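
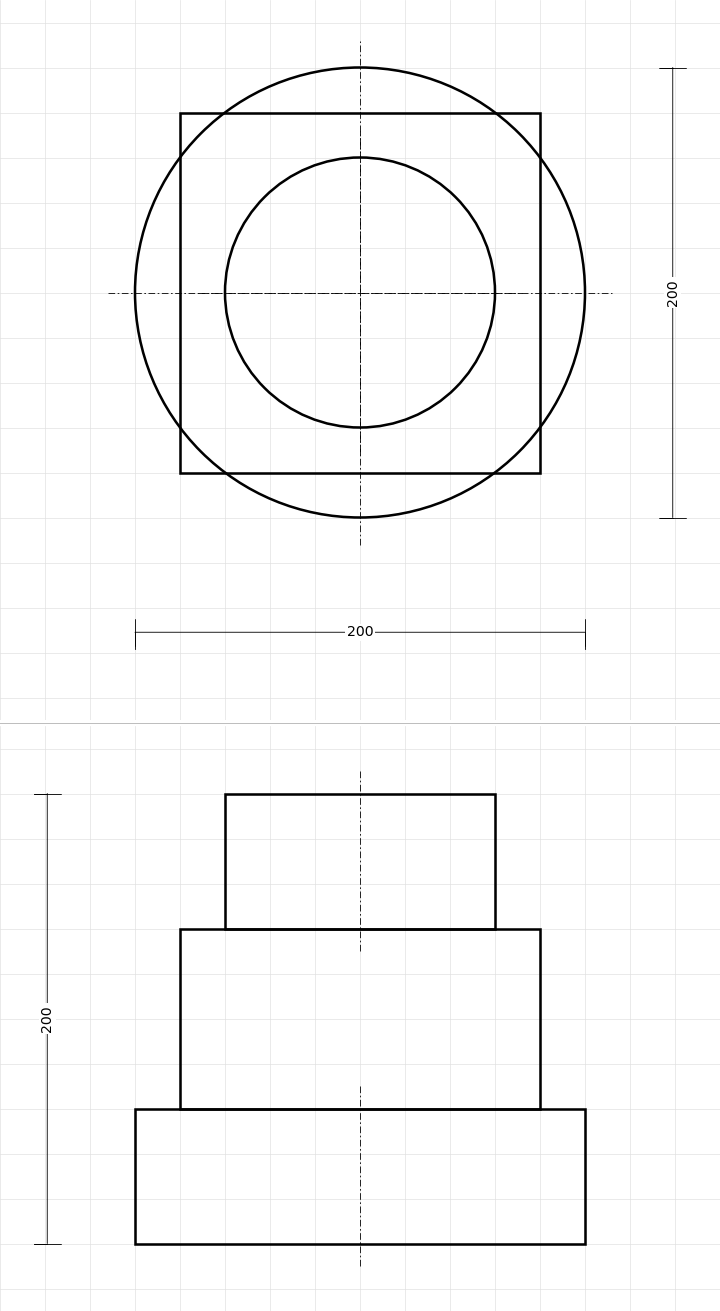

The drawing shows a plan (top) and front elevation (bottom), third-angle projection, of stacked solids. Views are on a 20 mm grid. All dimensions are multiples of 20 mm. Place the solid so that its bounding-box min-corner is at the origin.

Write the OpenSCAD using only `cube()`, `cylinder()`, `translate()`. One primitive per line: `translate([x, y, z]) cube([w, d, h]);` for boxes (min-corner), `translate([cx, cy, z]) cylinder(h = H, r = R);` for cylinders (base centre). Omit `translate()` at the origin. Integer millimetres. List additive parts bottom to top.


translate([100, 100, 0]) cylinder(h = 60, r = 100);
translate([20, 20, 60]) cube([160, 160, 80]);
translate([100, 100, 140]) cylinder(h = 60, r = 60);


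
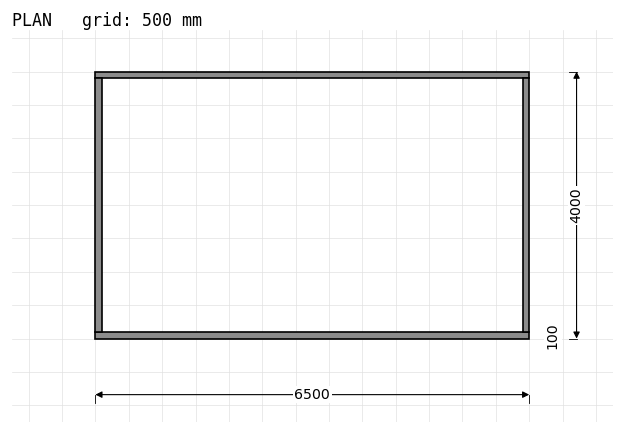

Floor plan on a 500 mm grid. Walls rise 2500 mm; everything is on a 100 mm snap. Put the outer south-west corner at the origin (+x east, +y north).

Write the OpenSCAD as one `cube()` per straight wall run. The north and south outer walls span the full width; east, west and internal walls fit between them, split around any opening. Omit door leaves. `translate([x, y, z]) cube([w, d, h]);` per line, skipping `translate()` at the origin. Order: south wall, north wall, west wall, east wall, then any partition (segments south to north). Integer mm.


cube([6500, 100, 2500]);
translate([0, 3900, 0]) cube([6500, 100, 2500]);
translate([0, 100, 0]) cube([100, 3800, 2500]);
translate([6400, 100, 0]) cube([100, 3800, 2500]);


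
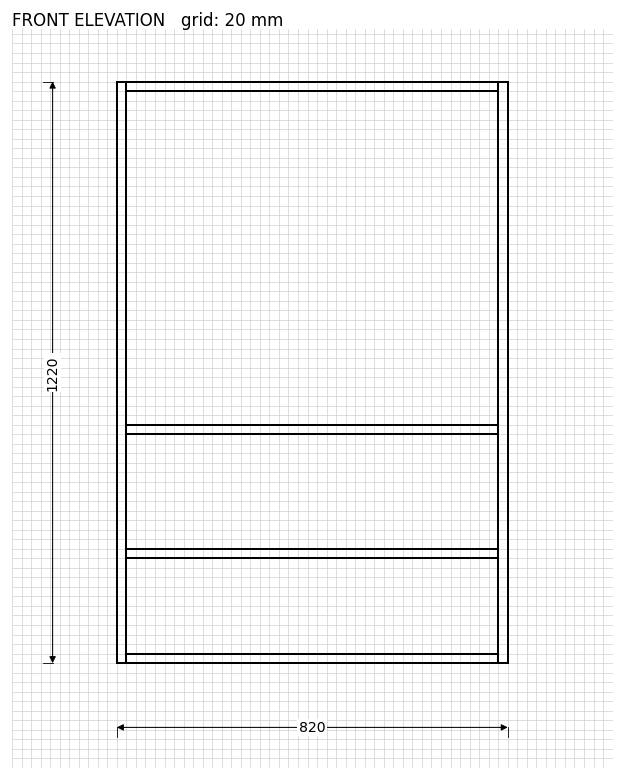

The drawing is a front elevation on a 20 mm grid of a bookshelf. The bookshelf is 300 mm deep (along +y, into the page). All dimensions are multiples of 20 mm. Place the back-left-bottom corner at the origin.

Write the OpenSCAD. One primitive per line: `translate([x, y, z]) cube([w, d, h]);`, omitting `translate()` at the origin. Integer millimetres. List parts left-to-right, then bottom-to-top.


cube([20, 300, 1220]);
translate([20, 0, 0]) cube([780, 300, 20]);
translate([20, 0, 220]) cube([780, 300, 20]);
translate([20, 0, 480]) cube([780, 300, 20]);
translate([20, 0, 1200]) cube([780, 300, 20]);
translate([800, 0, 0]) cube([20, 300, 1220]);


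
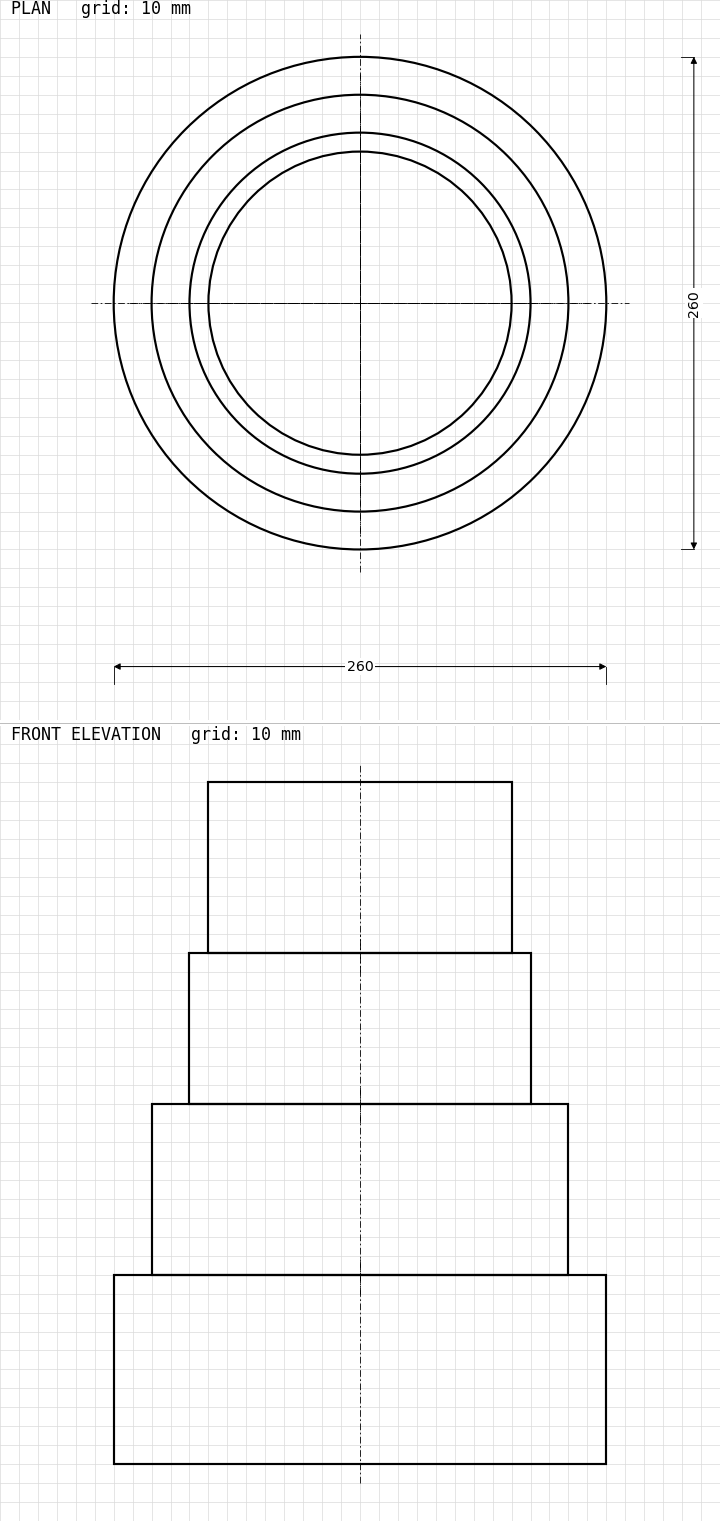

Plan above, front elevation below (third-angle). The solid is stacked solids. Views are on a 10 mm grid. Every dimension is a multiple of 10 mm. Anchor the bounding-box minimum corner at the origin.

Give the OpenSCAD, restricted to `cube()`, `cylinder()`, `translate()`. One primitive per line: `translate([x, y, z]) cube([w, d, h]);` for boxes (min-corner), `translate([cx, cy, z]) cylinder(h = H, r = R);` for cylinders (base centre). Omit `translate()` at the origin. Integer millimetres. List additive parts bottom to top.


translate([130, 130, 0]) cylinder(h = 100, r = 130);
translate([130, 130, 100]) cylinder(h = 90, r = 110);
translate([130, 130, 190]) cylinder(h = 80, r = 90);
translate([130, 130, 270]) cylinder(h = 90, r = 80);


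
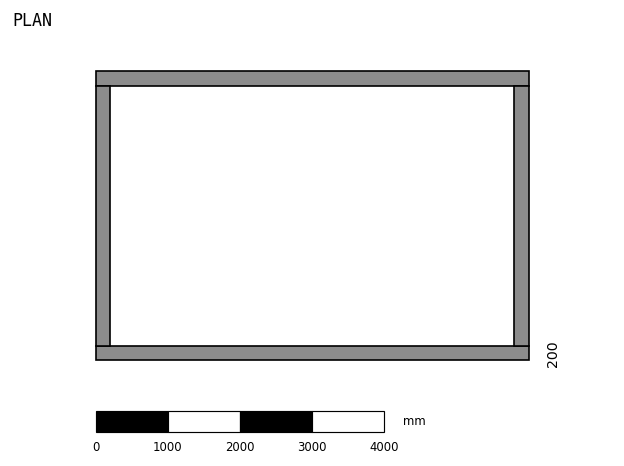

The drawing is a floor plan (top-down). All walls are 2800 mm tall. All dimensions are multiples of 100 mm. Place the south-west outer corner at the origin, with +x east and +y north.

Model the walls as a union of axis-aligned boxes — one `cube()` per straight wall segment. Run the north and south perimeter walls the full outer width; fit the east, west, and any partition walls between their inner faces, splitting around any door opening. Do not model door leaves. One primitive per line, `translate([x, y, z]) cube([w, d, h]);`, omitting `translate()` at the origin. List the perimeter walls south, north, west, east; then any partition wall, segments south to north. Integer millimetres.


cube([6000, 200, 2800]);
translate([0, 3800, 0]) cube([6000, 200, 2800]);
translate([0, 200, 0]) cube([200, 3600, 2800]);
translate([5800, 200, 0]) cube([200, 3600, 2800]);


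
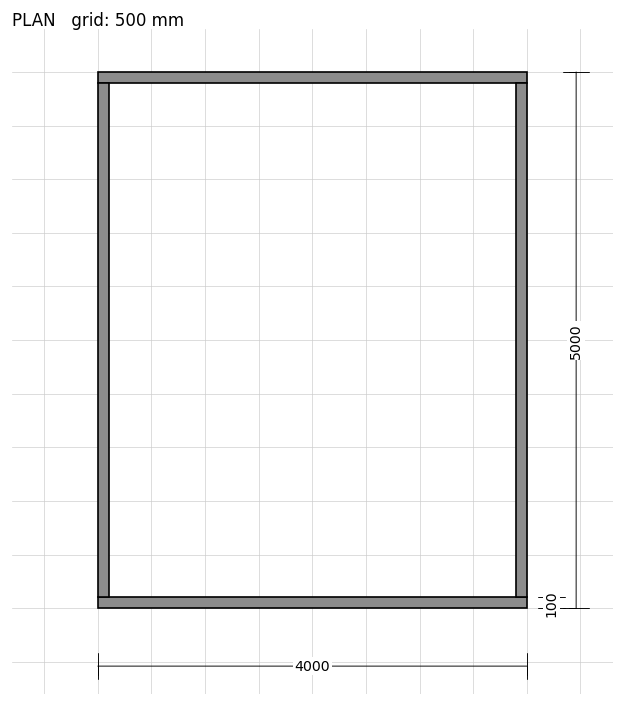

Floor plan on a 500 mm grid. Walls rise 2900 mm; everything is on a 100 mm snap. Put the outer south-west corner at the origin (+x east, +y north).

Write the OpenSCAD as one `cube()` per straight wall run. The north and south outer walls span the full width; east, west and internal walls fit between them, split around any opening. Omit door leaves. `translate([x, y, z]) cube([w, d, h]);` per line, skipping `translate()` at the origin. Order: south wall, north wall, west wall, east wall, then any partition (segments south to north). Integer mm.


cube([4000, 100, 2900]);
translate([0, 4900, 0]) cube([4000, 100, 2900]);
translate([0, 100, 0]) cube([100, 4800, 2900]);
translate([3900, 100, 0]) cube([100, 4800, 2900]);


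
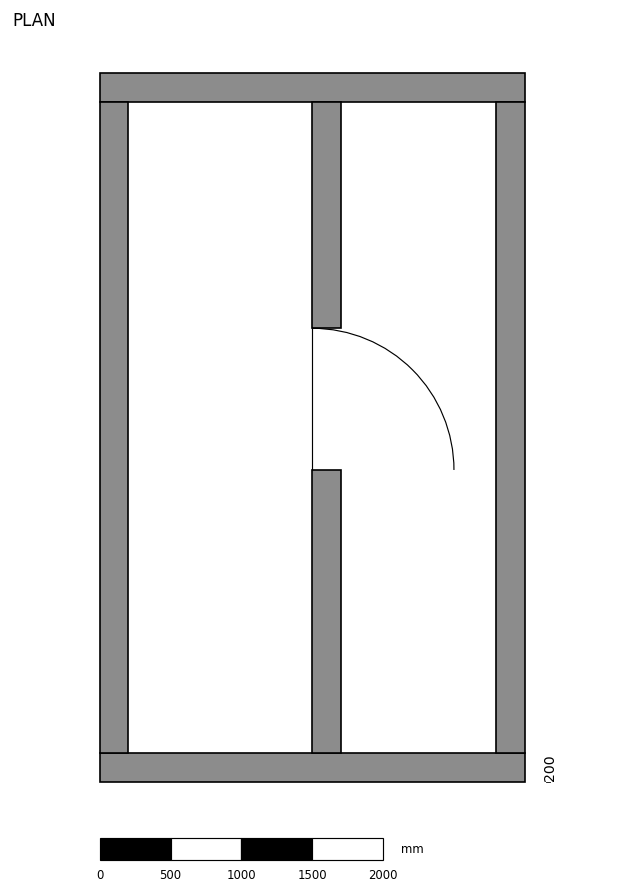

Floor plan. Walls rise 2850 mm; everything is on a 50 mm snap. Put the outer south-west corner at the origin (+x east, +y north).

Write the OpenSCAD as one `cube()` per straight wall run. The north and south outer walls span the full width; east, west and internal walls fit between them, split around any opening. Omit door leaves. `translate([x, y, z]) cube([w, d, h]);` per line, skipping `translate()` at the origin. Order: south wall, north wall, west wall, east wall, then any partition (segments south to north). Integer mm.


cube([3000, 200, 2850]);
translate([0, 4800, 0]) cube([3000, 200, 2850]);
translate([0, 200, 0]) cube([200, 4600, 2850]);
translate([2800, 200, 0]) cube([200, 4600, 2850]);
translate([1500, 200, 0]) cube([200, 2000, 2850]);
translate([1500, 3200, 0]) cube([200, 1600, 2850]);


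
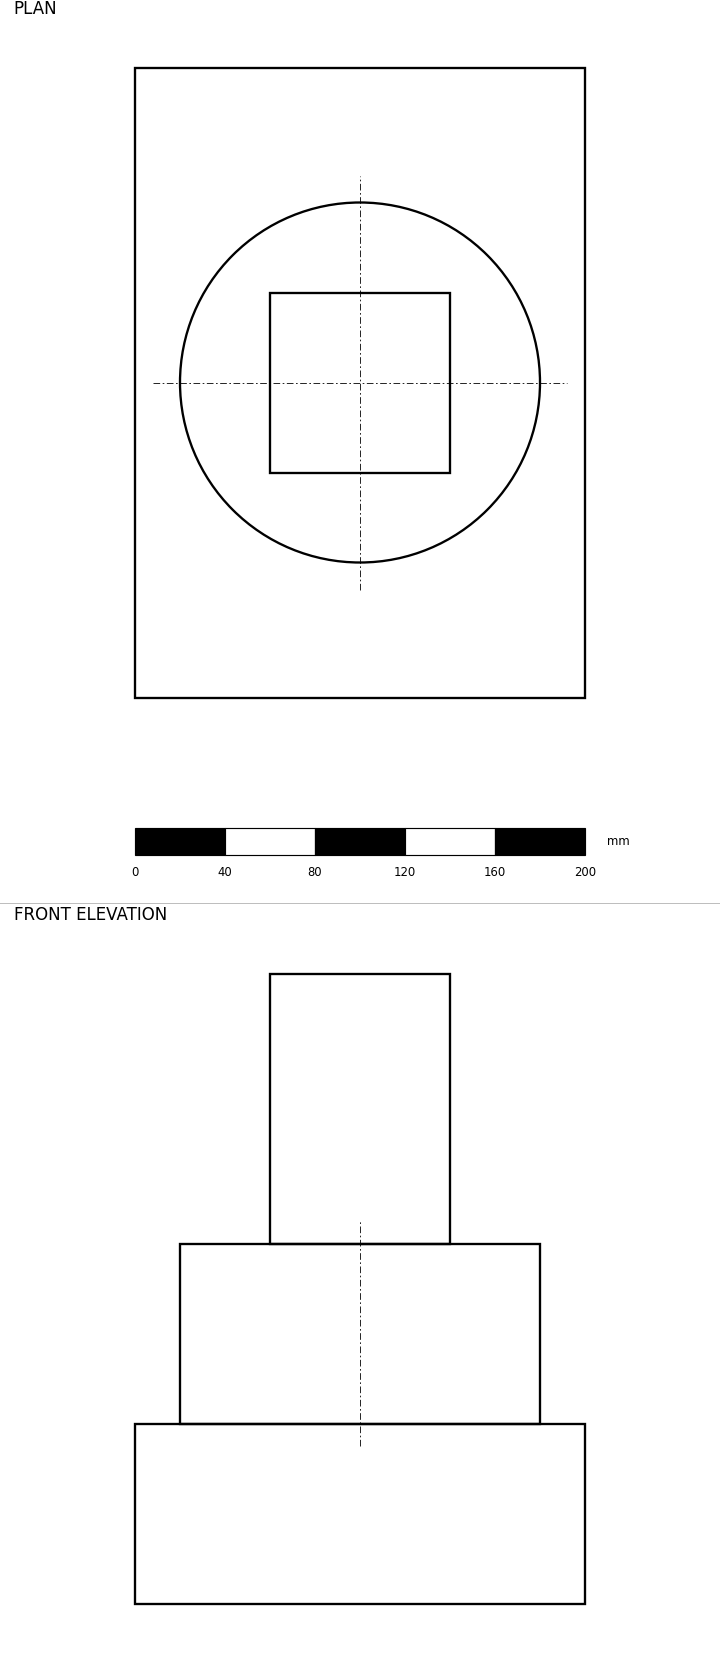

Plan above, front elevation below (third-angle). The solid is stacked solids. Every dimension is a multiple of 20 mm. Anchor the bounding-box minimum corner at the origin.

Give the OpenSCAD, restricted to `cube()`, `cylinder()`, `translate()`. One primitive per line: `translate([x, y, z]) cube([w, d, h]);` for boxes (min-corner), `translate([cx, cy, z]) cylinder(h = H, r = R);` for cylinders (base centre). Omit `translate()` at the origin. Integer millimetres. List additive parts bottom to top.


cube([200, 280, 80]);
translate([100, 140, 80]) cylinder(h = 80, r = 80);
translate([60, 100, 160]) cube([80, 80, 120]);


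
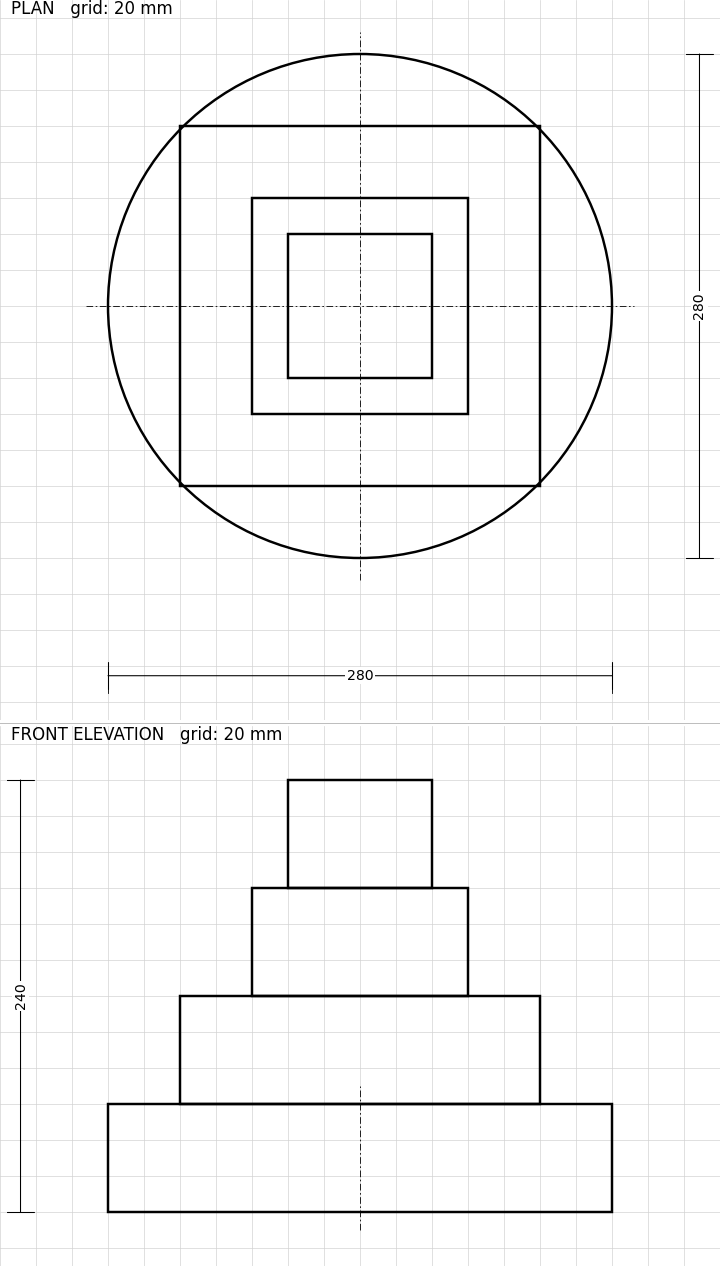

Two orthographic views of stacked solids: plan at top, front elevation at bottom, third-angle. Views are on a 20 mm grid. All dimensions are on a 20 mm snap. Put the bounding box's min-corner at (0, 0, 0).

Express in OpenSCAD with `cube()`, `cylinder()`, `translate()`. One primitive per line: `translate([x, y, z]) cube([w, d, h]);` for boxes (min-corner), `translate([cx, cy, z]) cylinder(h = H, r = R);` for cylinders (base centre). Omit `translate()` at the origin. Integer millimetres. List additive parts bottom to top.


translate([140, 140, 0]) cylinder(h = 60, r = 140);
translate([40, 40, 60]) cube([200, 200, 60]);
translate([80, 80, 120]) cube([120, 120, 60]);
translate([100, 100, 180]) cube([80, 80, 60]);


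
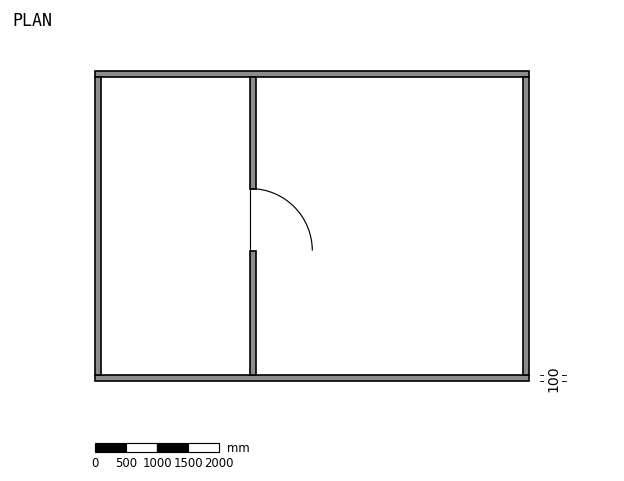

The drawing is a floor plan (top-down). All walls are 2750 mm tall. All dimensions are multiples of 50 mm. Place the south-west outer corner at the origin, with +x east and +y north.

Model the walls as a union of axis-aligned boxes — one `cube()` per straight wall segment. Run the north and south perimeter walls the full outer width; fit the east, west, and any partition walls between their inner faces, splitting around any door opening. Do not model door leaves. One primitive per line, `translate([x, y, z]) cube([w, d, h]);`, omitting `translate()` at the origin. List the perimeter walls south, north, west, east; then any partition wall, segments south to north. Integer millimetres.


cube([7000, 100, 2750]);
translate([0, 4900, 0]) cube([7000, 100, 2750]);
translate([0, 100, 0]) cube([100, 4800, 2750]);
translate([6900, 100, 0]) cube([100, 4800, 2750]);
translate([2500, 100, 0]) cube([100, 2000, 2750]);
translate([2500, 3100, 0]) cube([100, 1800, 2750]);


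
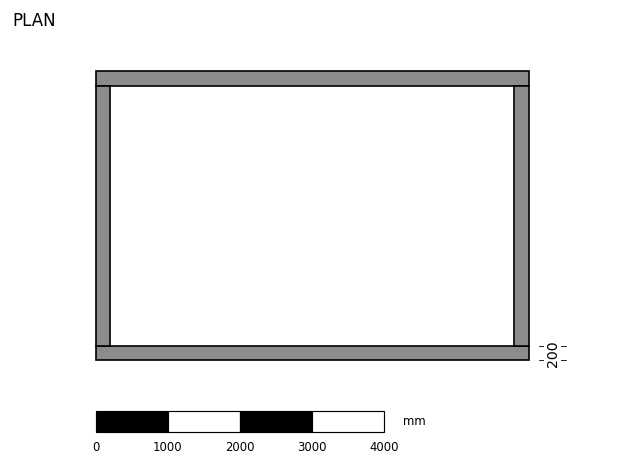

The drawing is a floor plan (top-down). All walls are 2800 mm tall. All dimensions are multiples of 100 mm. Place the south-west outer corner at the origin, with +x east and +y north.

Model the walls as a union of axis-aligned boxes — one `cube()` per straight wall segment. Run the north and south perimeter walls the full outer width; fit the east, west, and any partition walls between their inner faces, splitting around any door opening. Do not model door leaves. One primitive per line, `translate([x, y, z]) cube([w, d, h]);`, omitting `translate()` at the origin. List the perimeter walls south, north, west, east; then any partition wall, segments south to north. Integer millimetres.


cube([6000, 200, 2800]);
translate([0, 3800, 0]) cube([6000, 200, 2800]);
translate([0, 200, 0]) cube([200, 3600, 2800]);
translate([5800, 200, 0]) cube([200, 3600, 2800]);


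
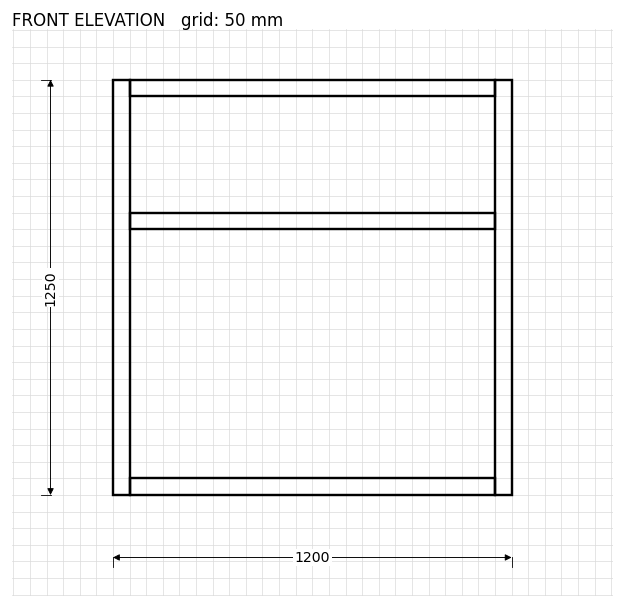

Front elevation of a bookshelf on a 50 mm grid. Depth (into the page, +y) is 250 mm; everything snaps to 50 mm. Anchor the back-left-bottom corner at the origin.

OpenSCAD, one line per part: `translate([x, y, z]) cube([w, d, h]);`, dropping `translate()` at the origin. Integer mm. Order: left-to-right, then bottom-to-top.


cube([50, 250, 1250]);
translate([50, 0, 0]) cube([1100, 250, 50]);
translate([50, 0, 800]) cube([1100, 250, 50]);
translate([50, 0, 1200]) cube([1100, 250, 50]);
translate([1150, 0, 0]) cube([50, 250, 1250]);


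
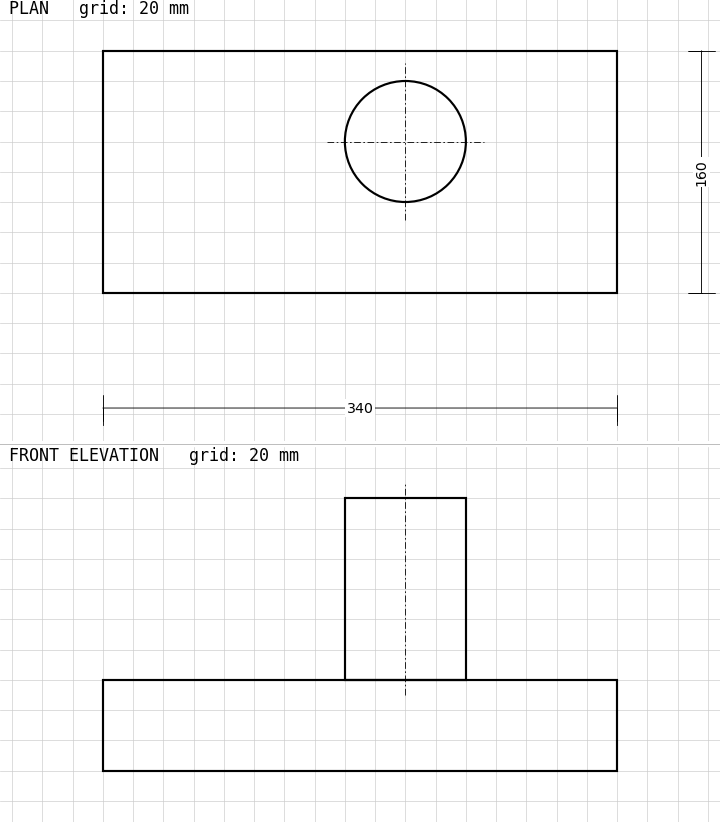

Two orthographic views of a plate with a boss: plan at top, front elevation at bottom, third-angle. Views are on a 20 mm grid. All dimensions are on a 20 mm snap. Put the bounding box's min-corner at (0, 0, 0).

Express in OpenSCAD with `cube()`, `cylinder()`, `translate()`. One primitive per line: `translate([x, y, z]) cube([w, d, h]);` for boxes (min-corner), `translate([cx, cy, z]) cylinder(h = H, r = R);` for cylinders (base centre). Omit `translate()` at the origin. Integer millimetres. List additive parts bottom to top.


cube([340, 160, 60]);
translate([200, 100, 60]) cylinder(h = 120, r = 40);


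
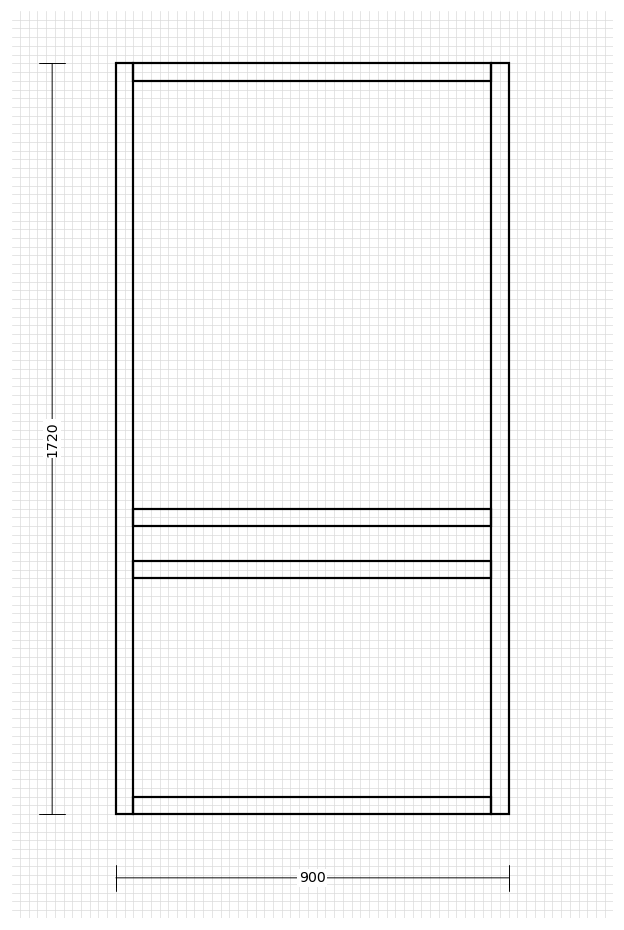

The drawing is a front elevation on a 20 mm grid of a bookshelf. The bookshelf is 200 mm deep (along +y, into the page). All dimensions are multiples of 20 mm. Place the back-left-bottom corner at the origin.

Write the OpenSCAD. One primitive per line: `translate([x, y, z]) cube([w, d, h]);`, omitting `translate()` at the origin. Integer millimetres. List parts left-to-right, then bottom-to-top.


cube([40, 200, 1720]);
translate([40, 0, 0]) cube([820, 200, 40]);
translate([40, 0, 540]) cube([820, 200, 40]);
translate([40, 0, 660]) cube([820, 200, 40]);
translate([40, 0, 1680]) cube([820, 200, 40]);
translate([860, 0, 0]) cube([40, 200, 1720]);


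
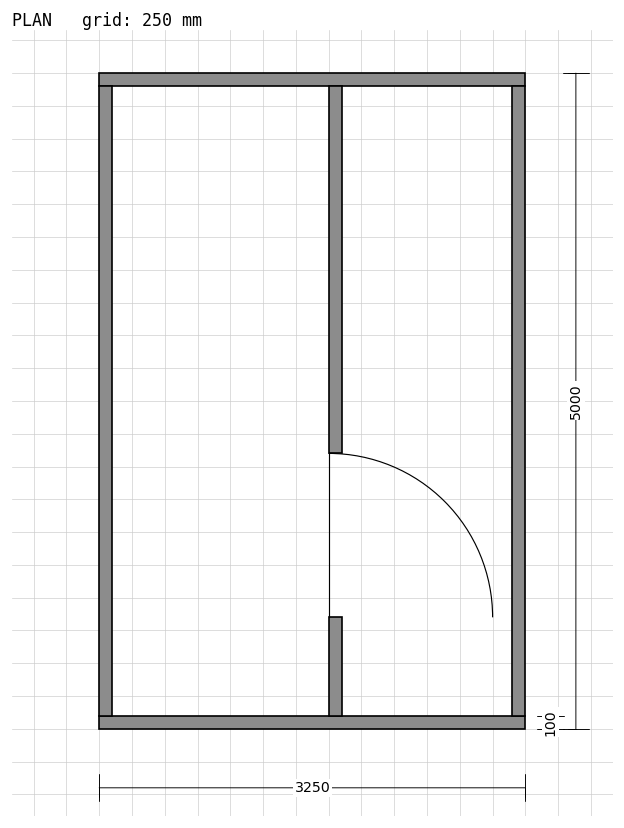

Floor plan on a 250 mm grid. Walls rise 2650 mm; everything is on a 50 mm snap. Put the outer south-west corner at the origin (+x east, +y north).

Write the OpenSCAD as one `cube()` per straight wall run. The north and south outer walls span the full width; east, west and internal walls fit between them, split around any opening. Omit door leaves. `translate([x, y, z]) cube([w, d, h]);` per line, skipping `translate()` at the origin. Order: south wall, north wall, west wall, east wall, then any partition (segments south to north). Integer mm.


cube([3250, 100, 2650]);
translate([0, 4900, 0]) cube([3250, 100, 2650]);
translate([0, 100, 0]) cube([100, 4800, 2650]);
translate([3150, 100, 0]) cube([100, 4800, 2650]);
translate([1750, 100, 0]) cube([100, 750, 2650]);
translate([1750, 2100, 0]) cube([100, 2800, 2650]);


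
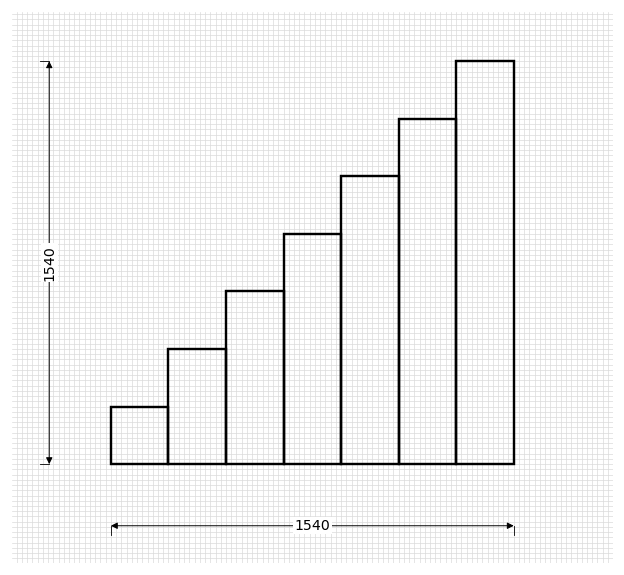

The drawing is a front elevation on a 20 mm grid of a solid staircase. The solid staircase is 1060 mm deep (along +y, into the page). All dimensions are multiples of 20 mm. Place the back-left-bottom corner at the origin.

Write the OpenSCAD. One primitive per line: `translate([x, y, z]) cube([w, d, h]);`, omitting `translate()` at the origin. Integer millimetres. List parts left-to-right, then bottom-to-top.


cube([220, 1060, 220]);
translate([220, 0, 0]) cube([220, 1060, 440]);
translate([440, 0, 0]) cube([220, 1060, 660]);
translate([660, 0, 0]) cube([220, 1060, 880]);
translate([880, 0, 0]) cube([220, 1060, 1100]);
translate([1100, 0, 0]) cube([220, 1060, 1320]);
translate([1320, 0, 0]) cube([220, 1060, 1540]);


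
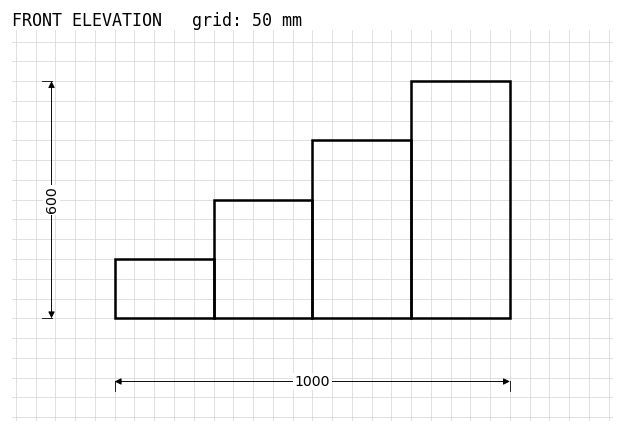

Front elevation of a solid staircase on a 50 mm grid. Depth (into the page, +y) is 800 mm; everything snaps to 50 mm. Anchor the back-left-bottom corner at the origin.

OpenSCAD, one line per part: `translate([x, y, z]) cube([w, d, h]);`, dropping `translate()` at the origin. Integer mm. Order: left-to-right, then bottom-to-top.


cube([250, 800, 150]);
translate([250, 0, 0]) cube([250, 800, 300]);
translate([500, 0, 0]) cube([250, 800, 450]);
translate([750, 0, 0]) cube([250, 800, 600]);


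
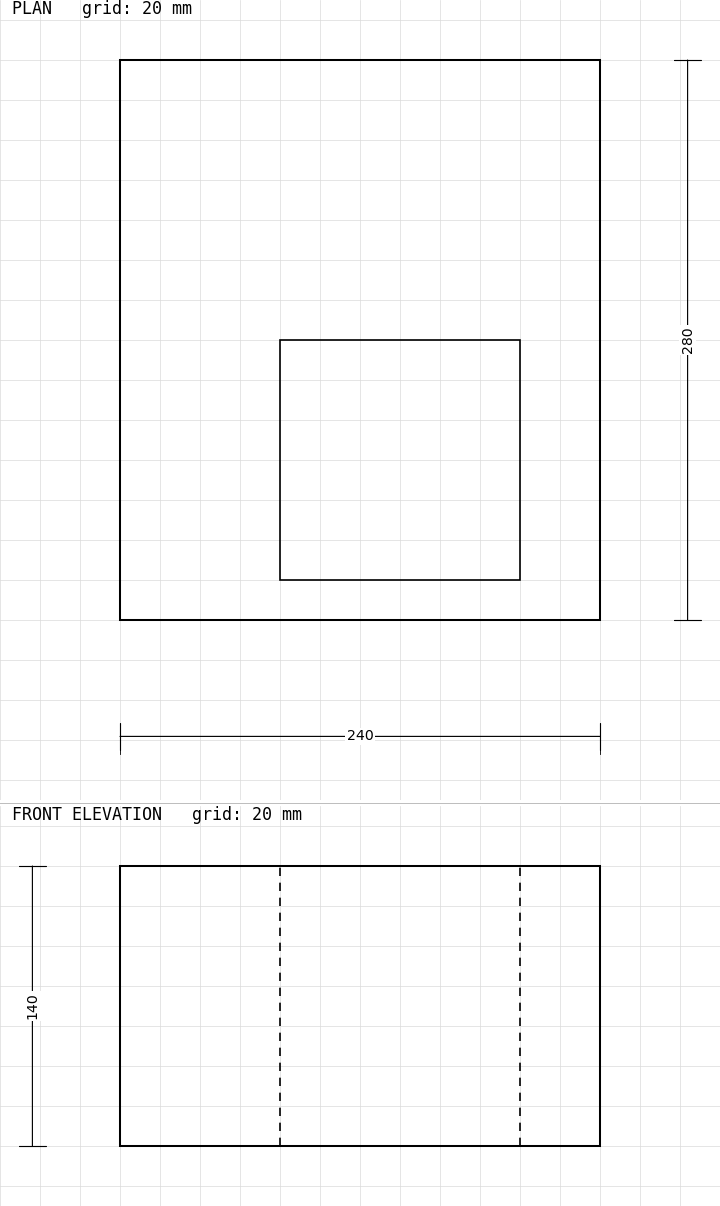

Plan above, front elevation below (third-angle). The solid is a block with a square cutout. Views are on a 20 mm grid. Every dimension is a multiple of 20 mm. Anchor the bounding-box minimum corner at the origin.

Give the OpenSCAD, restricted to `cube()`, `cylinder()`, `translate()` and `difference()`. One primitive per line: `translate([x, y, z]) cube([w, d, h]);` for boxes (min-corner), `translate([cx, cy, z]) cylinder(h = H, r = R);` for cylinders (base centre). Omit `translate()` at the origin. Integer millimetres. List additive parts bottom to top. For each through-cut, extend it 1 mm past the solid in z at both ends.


difference() {
  cube([240, 280, 140]);
  translate([80, 20, -1]) cube([120, 120, 142]);
}


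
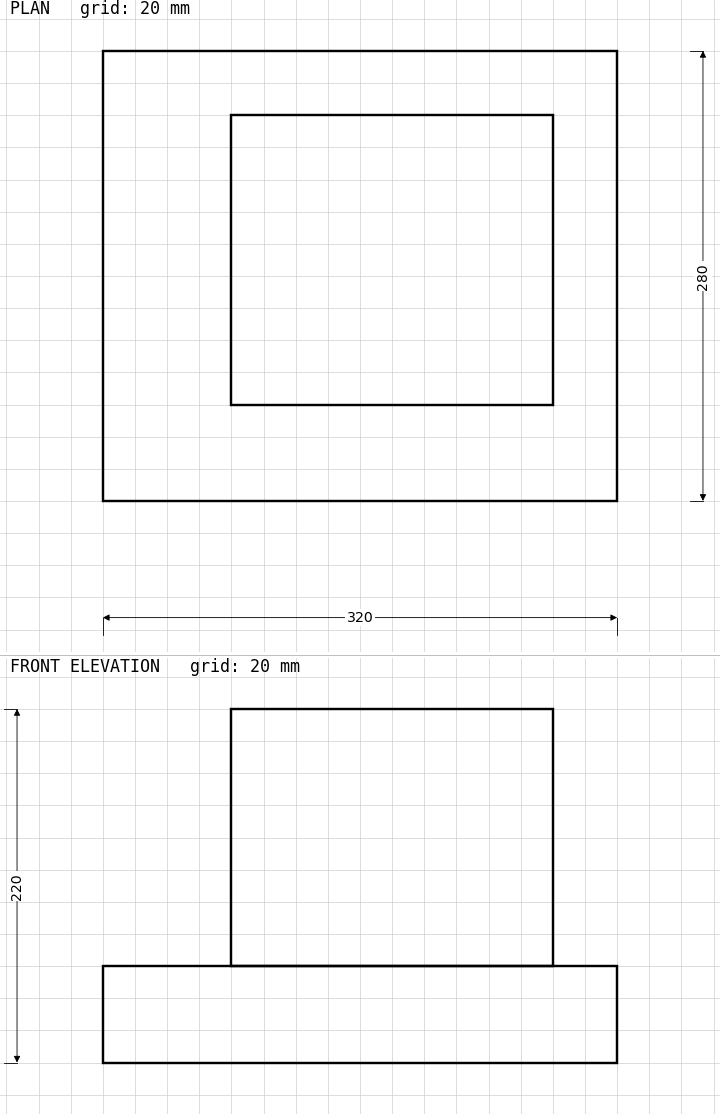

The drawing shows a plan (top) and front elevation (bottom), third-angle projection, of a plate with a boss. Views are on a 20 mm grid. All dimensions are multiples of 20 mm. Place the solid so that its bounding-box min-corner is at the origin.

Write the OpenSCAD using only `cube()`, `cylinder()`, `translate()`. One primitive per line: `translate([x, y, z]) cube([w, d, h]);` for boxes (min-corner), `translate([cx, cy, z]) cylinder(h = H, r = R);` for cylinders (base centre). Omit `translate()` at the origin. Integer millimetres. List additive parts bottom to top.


cube([320, 280, 60]);
translate([80, 60, 60]) cube([200, 180, 160]);


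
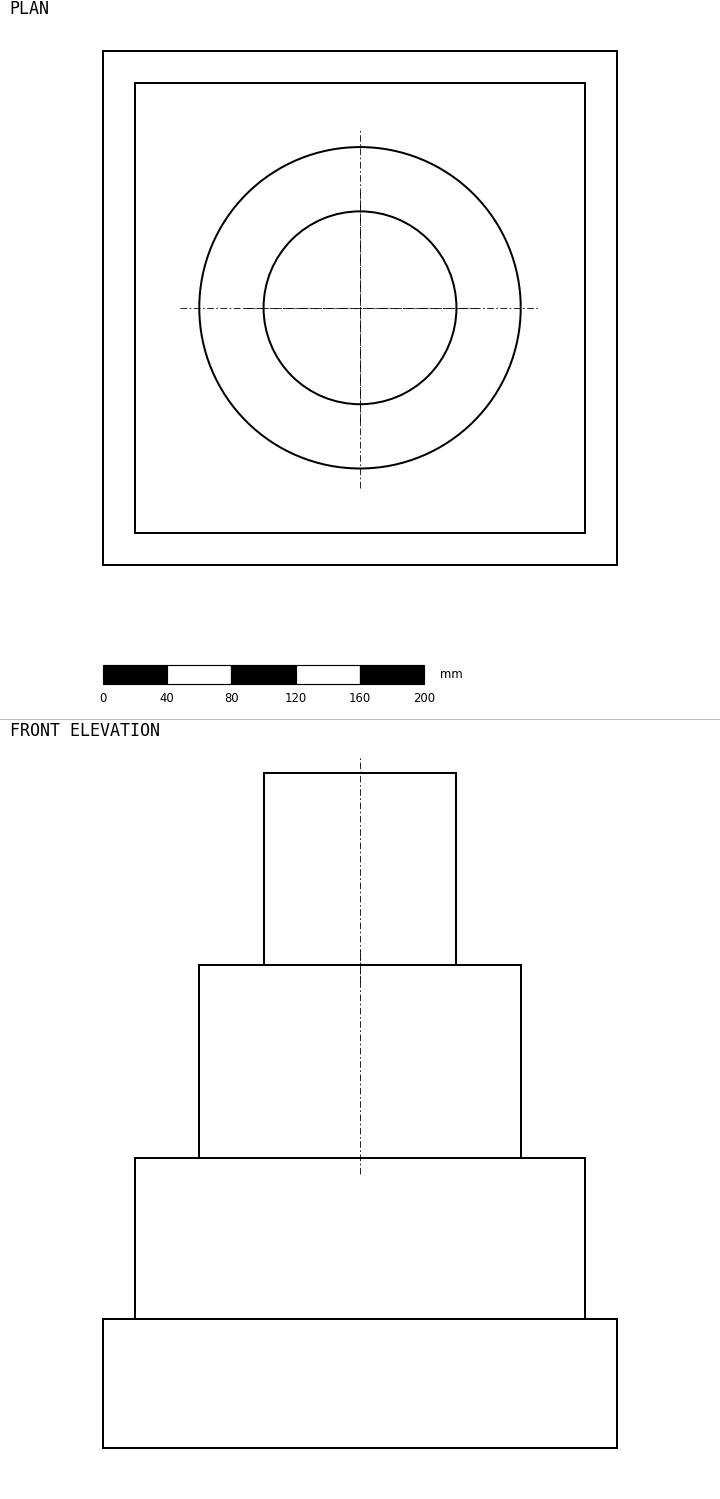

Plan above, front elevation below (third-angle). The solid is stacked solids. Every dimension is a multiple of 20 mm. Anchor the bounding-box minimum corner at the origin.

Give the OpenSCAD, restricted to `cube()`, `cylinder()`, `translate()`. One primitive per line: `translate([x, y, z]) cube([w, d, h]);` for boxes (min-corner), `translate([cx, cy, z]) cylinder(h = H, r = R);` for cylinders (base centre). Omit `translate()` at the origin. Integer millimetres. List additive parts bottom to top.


cube([320, 320, 80]);
translate([20, 20, 80]) cube([280, 280, 100]);
translate([160, 160, 180]) cylinder(h = 120, r = 100);
translate([160, 160, 300]) cylinder(h = 120, r = 60);


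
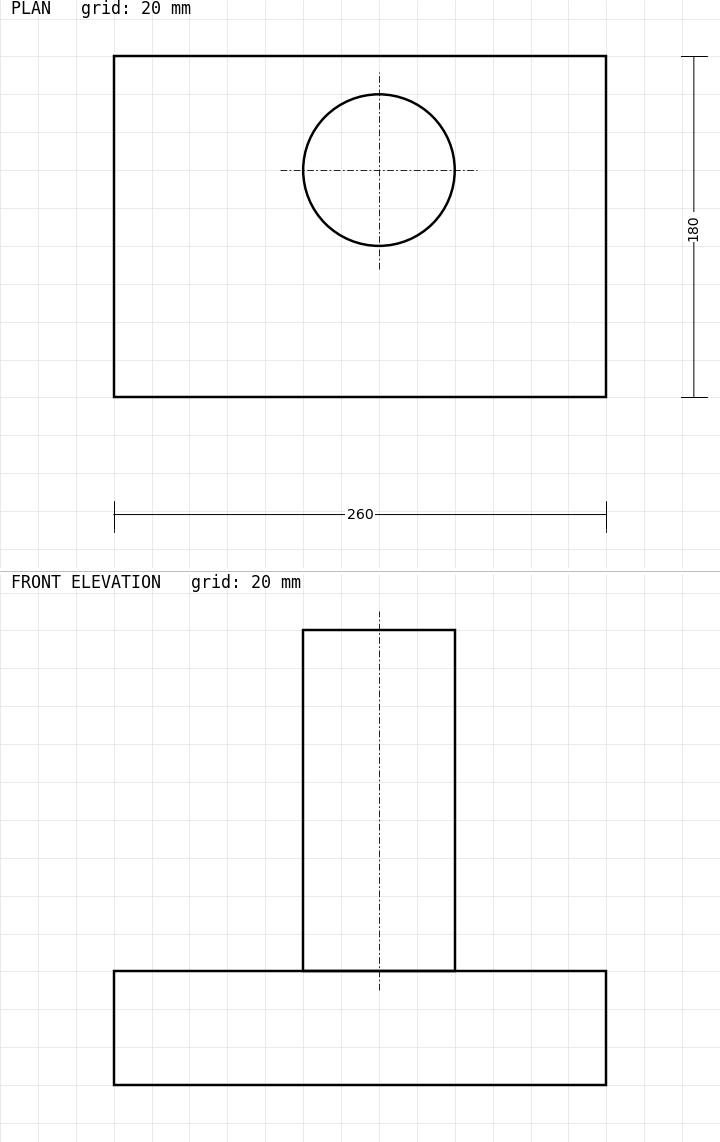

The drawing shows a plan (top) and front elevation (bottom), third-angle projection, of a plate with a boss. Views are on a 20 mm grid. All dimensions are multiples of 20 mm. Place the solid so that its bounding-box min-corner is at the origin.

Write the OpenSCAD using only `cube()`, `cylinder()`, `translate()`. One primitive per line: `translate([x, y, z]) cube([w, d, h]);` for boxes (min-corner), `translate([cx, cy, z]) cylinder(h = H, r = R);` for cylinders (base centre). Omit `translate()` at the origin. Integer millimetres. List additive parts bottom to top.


cube([260, 180, 60]);
translate([140, 120, 60]) cylinder(h = 180, r = 40);


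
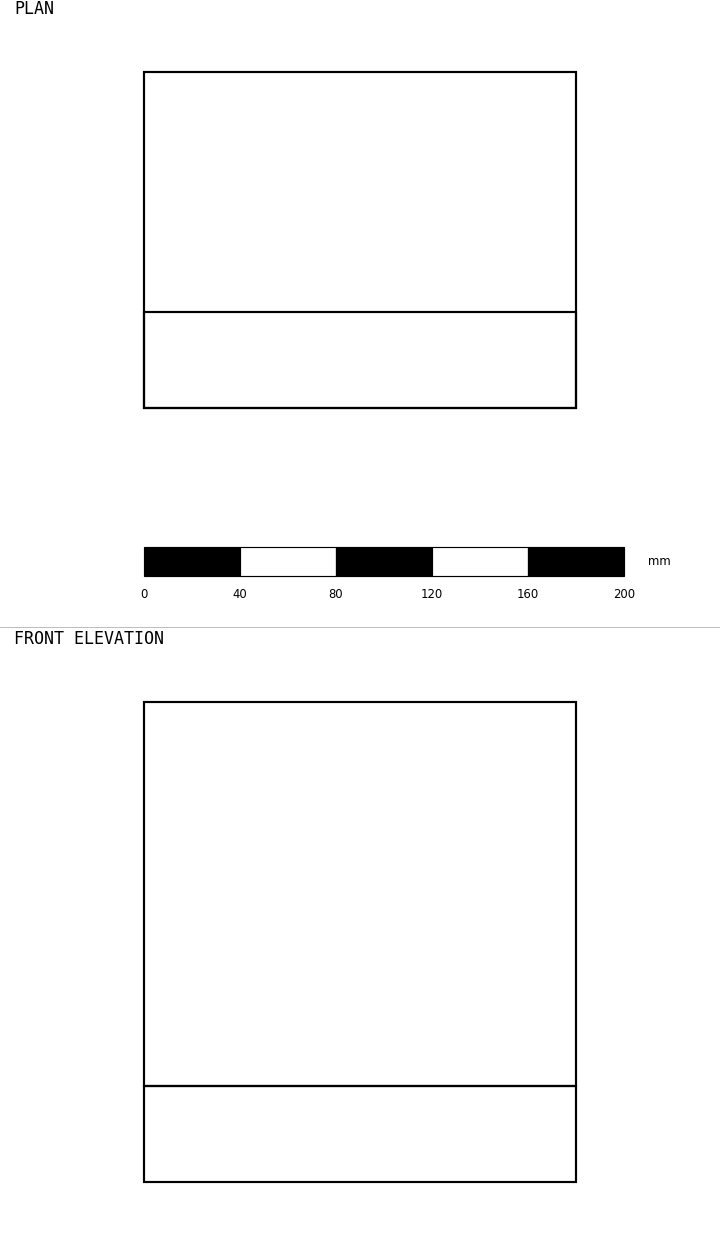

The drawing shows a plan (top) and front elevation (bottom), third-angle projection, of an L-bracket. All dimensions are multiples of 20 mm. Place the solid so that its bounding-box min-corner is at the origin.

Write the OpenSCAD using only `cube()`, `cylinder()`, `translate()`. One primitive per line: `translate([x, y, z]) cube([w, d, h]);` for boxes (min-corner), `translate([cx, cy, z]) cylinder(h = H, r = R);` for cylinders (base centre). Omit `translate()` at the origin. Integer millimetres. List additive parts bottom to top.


cube([180, 140, 40]);
translate([0, 0, 40]) cube([180, 40, 160]);


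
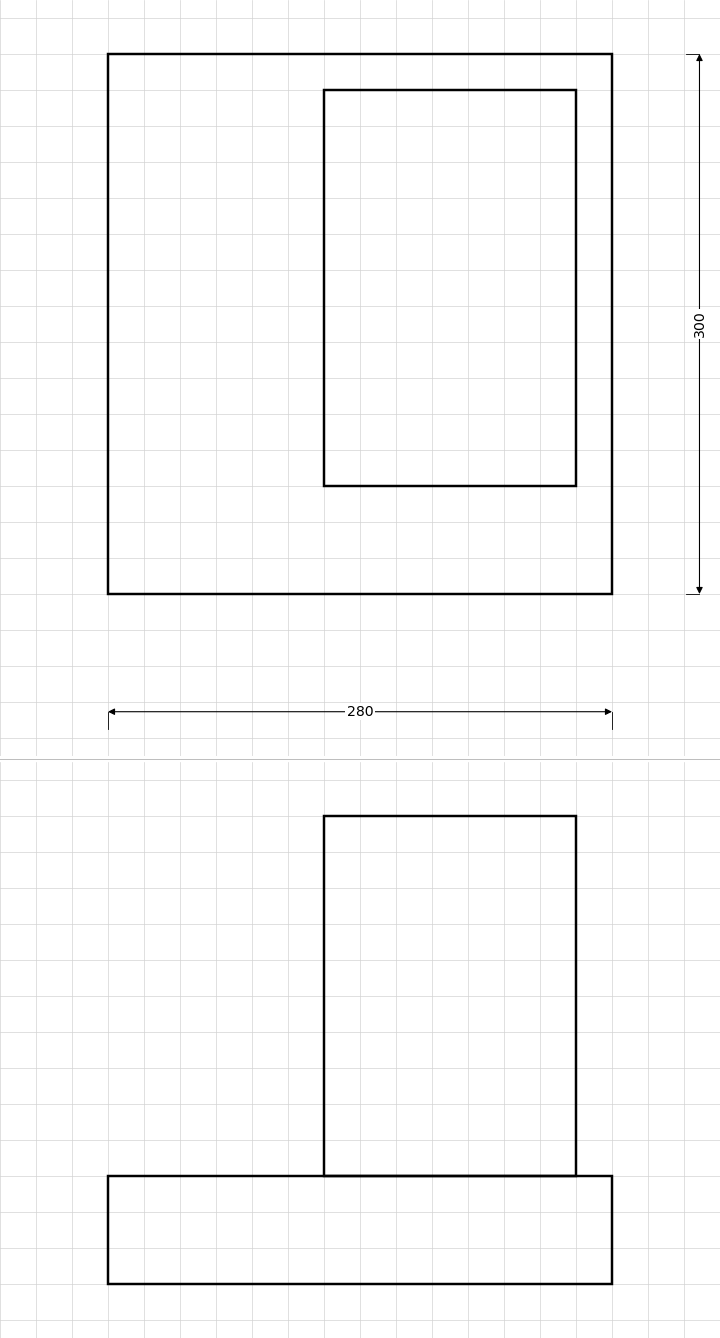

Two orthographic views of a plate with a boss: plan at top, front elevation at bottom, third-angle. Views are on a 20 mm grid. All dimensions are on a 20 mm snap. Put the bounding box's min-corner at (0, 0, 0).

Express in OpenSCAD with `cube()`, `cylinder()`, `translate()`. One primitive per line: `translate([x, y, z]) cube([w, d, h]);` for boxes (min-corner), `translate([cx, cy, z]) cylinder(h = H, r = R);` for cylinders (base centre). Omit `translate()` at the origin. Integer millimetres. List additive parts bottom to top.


cube([280, 300, 60]);
translate([120, 60, 60]) cube([140, 220, 200]);


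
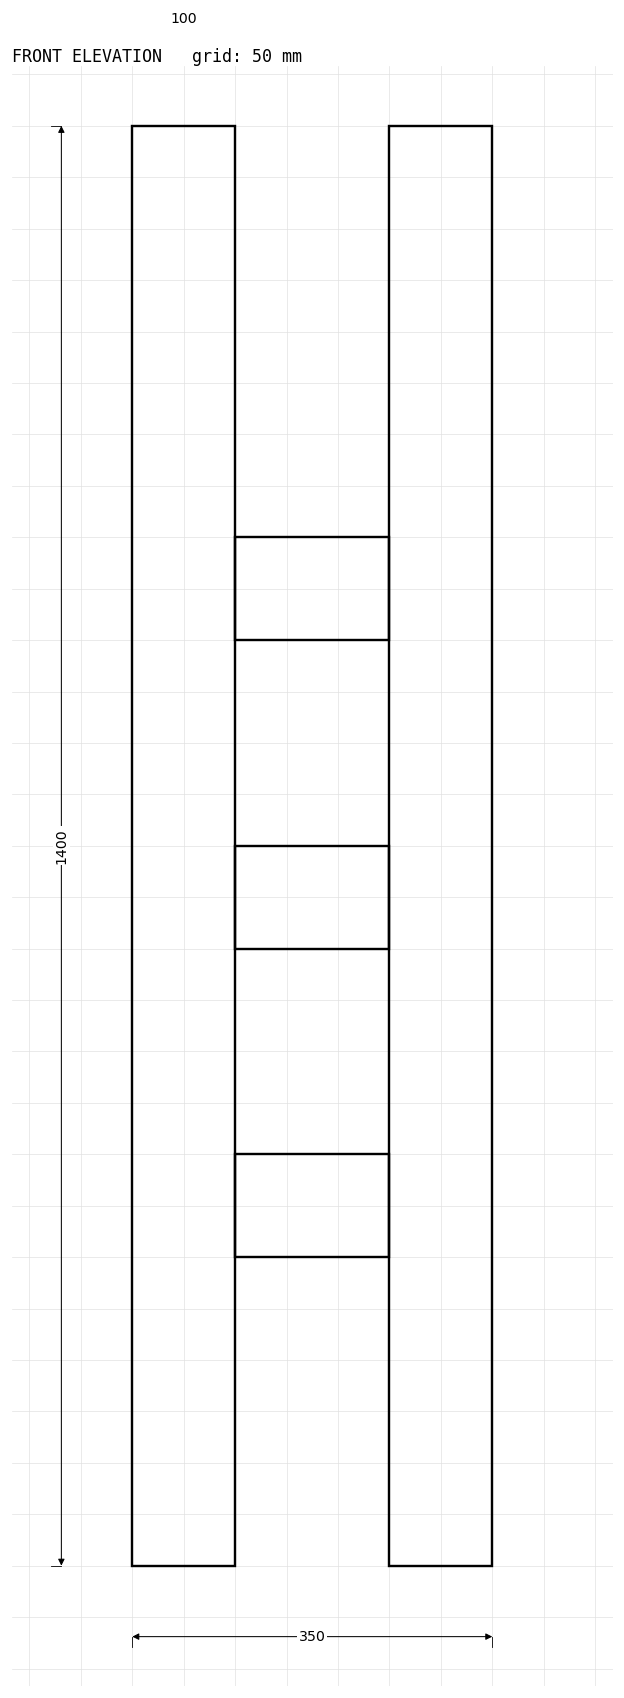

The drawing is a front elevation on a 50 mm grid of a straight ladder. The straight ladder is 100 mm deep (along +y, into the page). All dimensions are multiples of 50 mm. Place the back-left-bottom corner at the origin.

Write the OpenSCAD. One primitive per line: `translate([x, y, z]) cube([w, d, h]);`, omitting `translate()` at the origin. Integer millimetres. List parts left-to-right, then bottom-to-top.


cube([100, 100, 1400]);
translate([100, 0, 300]) cube([150, 100, 100]);
translate([100, 0, 600]) cube([150, 100, 100]);
translate([100, 0, 900]) cube([150, 100, 100]);
translate([250, 0, 0]) cube([100, 100, 1400]);


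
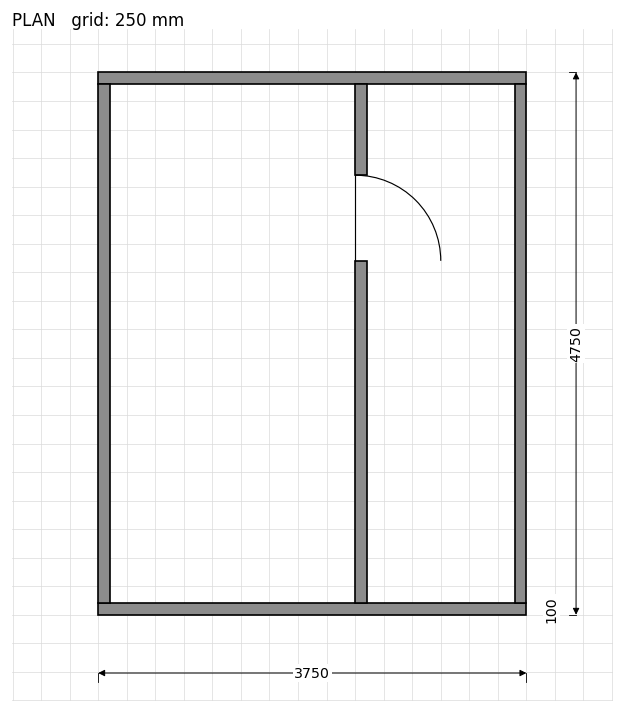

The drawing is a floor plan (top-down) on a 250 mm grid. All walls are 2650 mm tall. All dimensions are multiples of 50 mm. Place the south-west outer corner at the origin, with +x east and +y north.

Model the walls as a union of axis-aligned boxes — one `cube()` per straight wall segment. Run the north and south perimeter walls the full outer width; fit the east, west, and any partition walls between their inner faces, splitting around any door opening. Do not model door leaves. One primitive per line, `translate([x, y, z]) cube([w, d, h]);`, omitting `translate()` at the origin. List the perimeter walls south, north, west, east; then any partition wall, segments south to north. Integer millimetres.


cube([3750, 100, 2650]);
translate([0, 4650, 0]) cube([3750, 100, 2650]);
translate([0, 100, 0]) cube([100, 4550, 2650]);
translate([3650, 100, 0]) cube([100, 4550, 2650]);
translate([2250, 100, 0]) cube([100, 3000, 2650]);
translate([2250, 3850, 0]) cube([100, 800, 2650]);


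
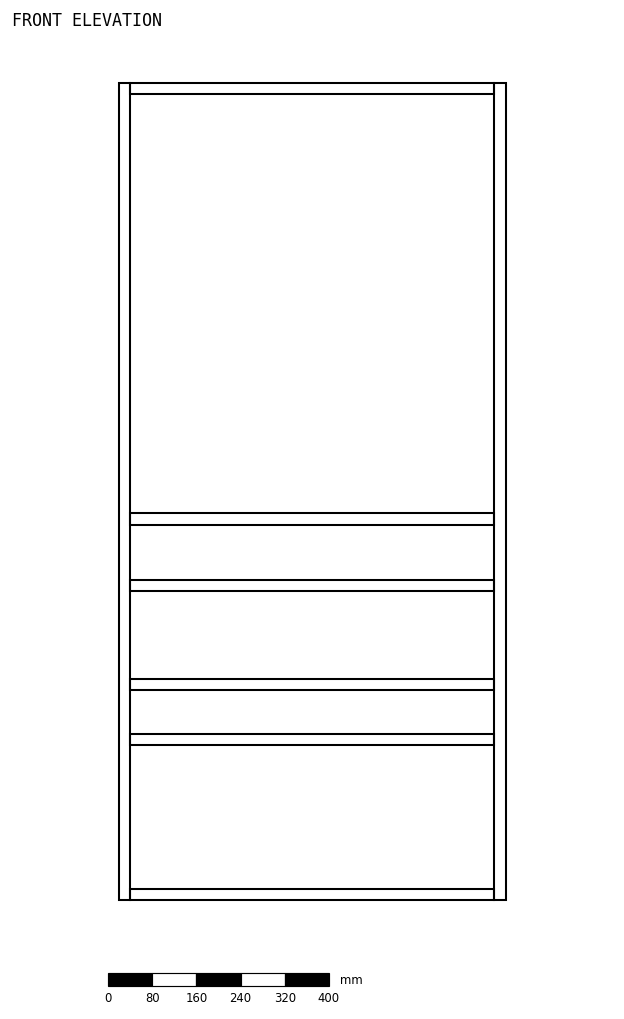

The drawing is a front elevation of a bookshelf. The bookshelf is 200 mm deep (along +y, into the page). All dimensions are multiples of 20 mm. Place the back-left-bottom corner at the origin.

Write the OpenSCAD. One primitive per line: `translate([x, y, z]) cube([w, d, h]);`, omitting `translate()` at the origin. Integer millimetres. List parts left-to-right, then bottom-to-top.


cube([20, 200, 1480]);
translate([20, 0, 0]) cube([660, 200, 20]);
translate([20, 0, 280]) cube([660, 200, 20]);
translate([20, 0, 380]) cube([660, 200, 20]);
translate([20, 0, 560]) cube([660, 200, 20]);
translate([20, 0, 680]) cube([660, 200, 20]);
translate([20, 0, 1460]) cube([660, 200, 20]);
translate([680, 0, 0]) cube([20, 200, 1480]);


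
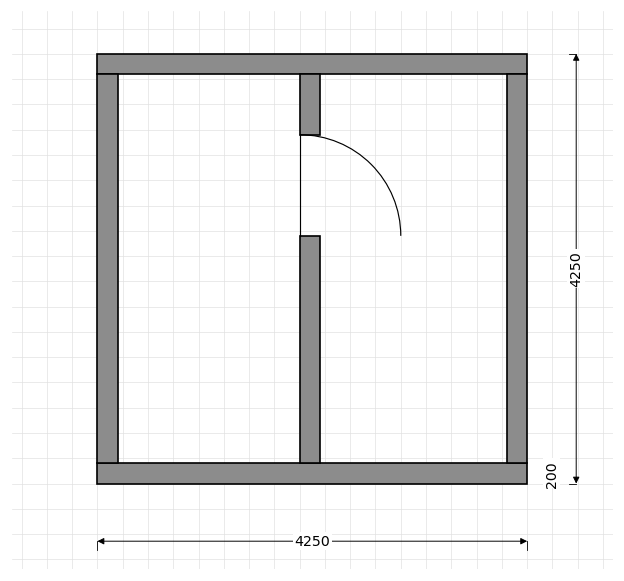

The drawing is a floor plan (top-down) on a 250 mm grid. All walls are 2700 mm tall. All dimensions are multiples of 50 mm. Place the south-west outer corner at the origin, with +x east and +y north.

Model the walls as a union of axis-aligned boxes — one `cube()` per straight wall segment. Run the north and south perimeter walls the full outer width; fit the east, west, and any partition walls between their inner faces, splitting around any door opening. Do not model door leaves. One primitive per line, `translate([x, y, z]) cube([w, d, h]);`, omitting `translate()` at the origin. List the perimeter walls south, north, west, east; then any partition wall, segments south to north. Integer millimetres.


cube([4250, 200, 2700]);
translate([0, 4050, 0]) cube([4250, 200, 2700]);
translate([0, 200, 0]) cube([200, 3850, 2700]);
translate([4050, 200, 0]) cube([200, 3850, 2700]);
translate([2000, 200, 0]) cube([200, 2250, 2700]);
translate([2000, 3450, 0]) cube([200, 600, 2700]);


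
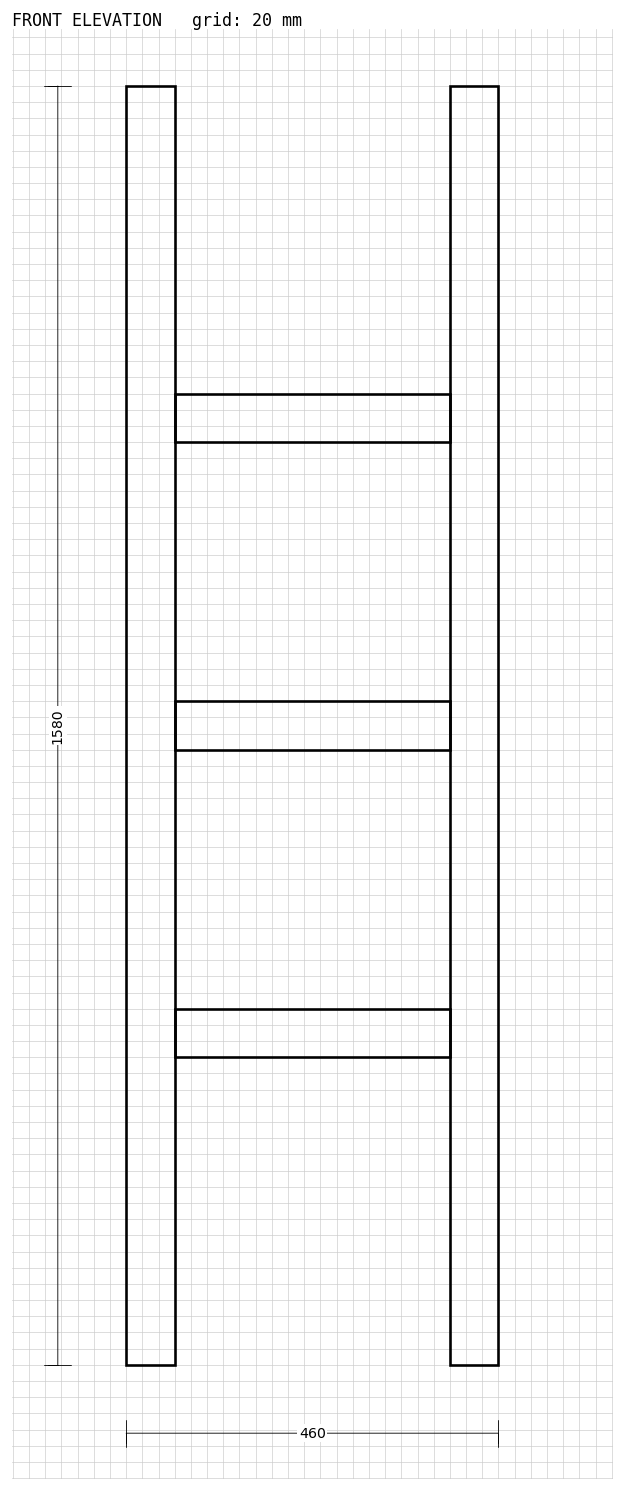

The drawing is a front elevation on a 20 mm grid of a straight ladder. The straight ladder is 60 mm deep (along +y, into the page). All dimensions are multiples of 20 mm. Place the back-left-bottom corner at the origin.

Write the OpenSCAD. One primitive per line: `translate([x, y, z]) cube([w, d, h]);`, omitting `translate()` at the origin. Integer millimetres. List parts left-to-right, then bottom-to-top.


cube([60, 60, 1580]);
translate([60, 0, 380]) cube([340, 60, 60]);
translate([60, 0, 760]) cube([340, 60, 60]);
translate([60, 0, 1140]) cube([340, 60, 60]);
translate([400, 0, 0]) cube([60, 60, 1580]);


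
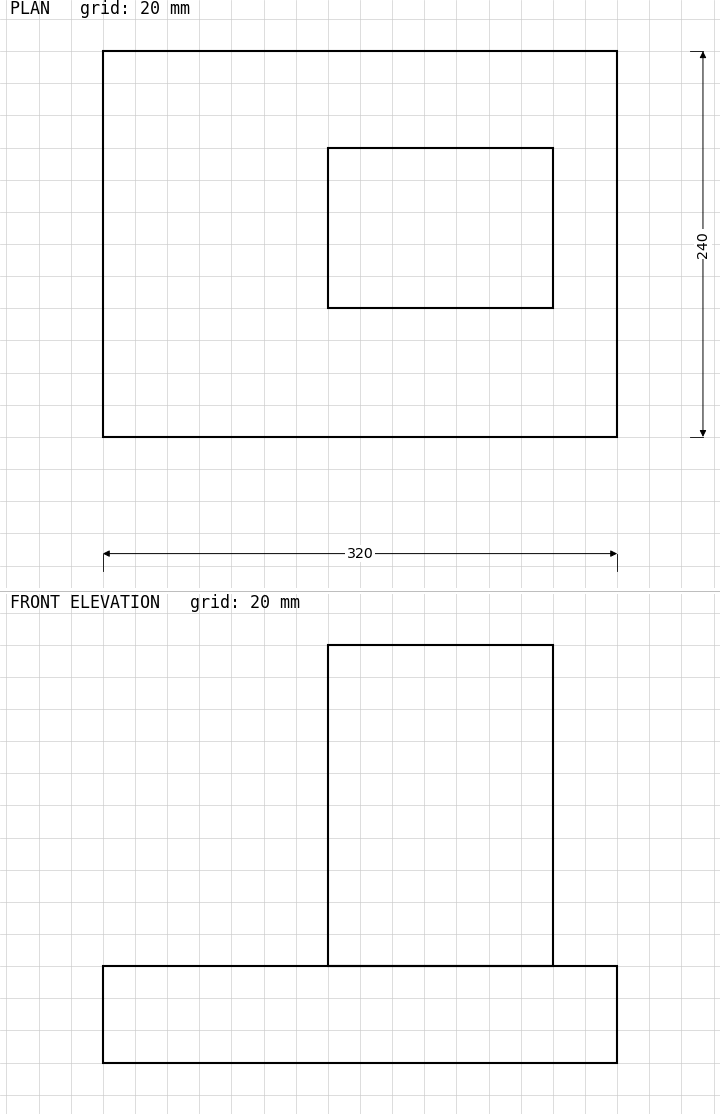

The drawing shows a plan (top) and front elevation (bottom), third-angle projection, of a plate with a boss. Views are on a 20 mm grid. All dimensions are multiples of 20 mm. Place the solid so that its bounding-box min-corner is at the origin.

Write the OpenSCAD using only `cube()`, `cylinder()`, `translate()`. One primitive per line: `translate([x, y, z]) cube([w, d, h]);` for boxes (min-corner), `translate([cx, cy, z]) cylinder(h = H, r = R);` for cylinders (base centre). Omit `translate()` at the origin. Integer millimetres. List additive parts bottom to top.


cube([320, 240, 60]);
translate([140, 80, 60]) cube([140, 100, 200]);


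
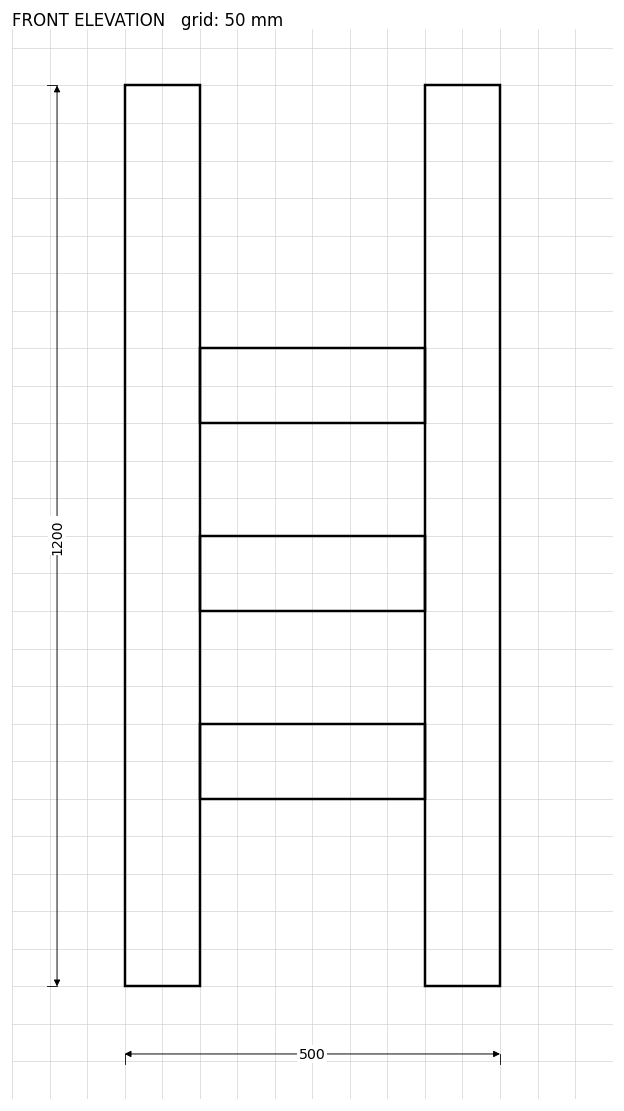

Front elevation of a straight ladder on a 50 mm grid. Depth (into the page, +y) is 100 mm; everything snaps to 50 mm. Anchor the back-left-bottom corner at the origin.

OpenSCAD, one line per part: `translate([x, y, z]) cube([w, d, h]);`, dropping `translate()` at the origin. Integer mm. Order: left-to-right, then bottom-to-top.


cube([100, 100, 1200]);
translate([100, 0, 250]) cube([300, 100, 100]);
translate([100, 0, 500]) cube([300, 100, 100]);
translate([100, 0, 750]) cube([300, 100, 100]);
translate([400, 0, 0]) cube([100, 100, 1200]);


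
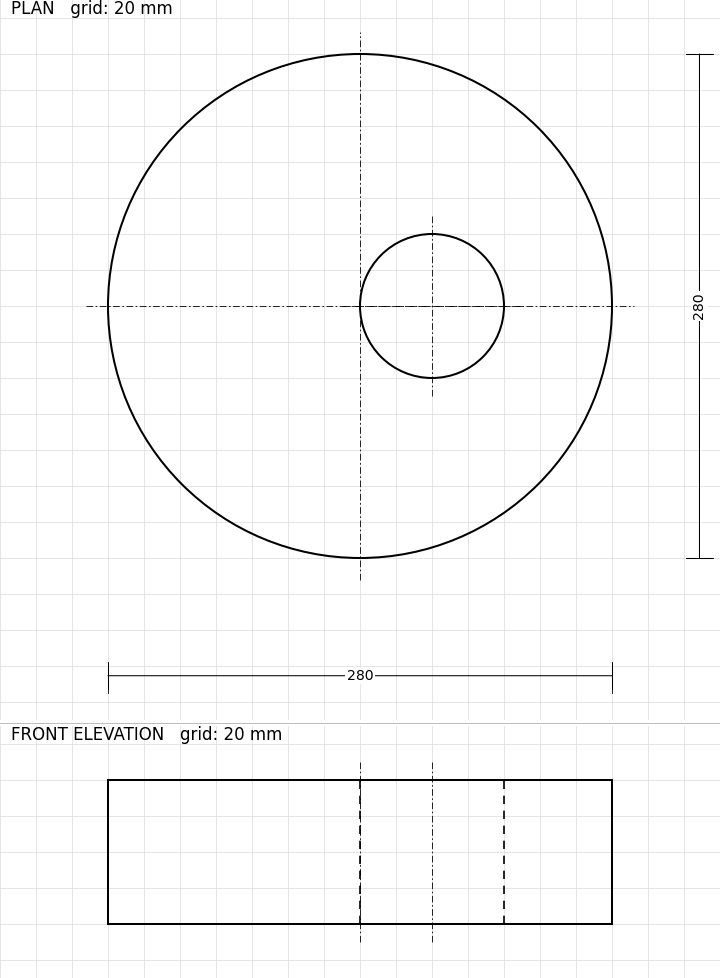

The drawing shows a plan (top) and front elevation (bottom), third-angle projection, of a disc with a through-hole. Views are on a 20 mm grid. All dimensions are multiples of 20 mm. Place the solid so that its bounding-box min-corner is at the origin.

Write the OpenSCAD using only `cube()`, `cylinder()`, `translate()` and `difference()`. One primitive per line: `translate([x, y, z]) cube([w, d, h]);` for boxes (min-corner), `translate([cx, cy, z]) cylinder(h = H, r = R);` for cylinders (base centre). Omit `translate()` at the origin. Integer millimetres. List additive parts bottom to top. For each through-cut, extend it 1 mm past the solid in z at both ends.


difference() {
  translate([140, 140, 0]) cylinder(h = 80, r = 140);
  translate([180, 140, -1]) cylinder(h = 82, r = 40);
}


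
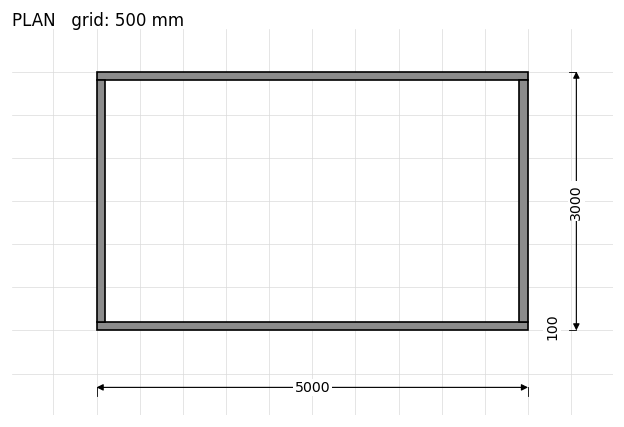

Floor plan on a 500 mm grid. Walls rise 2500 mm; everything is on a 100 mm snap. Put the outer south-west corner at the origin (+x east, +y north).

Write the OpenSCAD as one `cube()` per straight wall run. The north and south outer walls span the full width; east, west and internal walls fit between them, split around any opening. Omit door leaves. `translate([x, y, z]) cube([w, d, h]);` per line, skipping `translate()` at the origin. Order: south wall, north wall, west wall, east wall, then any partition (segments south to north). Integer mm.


cube([5000, 100, 2500]);
translate([0, 2900, 0]) cube([5000, 100, 2500]);
translate([0, 100, 0]) cube([100, 2800, 2500]);
translate([4900, 100, 0]) cube([100, 2800, 2500]);


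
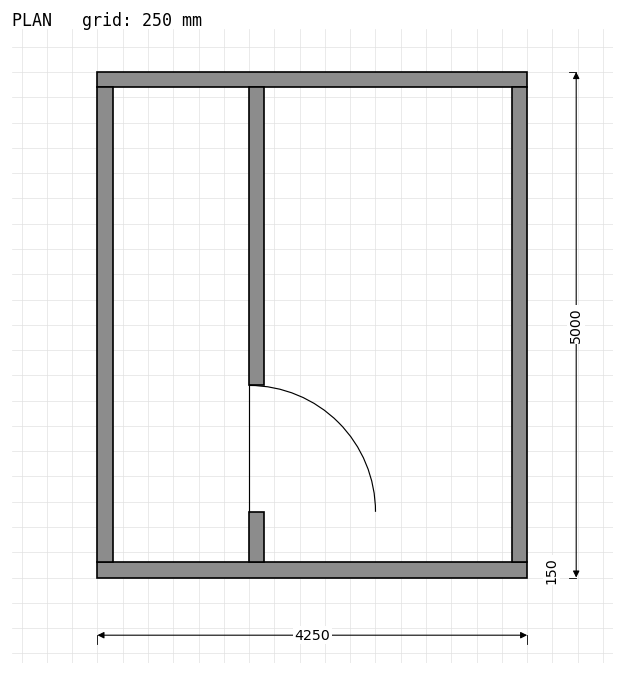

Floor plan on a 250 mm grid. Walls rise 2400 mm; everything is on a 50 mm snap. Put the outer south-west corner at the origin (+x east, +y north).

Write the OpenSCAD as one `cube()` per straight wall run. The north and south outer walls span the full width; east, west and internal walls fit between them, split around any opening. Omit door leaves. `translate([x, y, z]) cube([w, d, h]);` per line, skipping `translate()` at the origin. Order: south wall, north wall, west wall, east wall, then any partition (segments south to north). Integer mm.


cube([4250, 150, 2400]);
translate([0, 4850, 0]) cube([4250, 150, 2400]);
translate([0, 150, 0]) cube([150, 4700, 2400]);
translate([4100, 150, 0]) cube([150, 4700, 2400]);
translate([1500, 150, 0]) cube([150, 500, 2400]);
translate([1500, 1900, 0]) cube([150, 2950, 2400]);


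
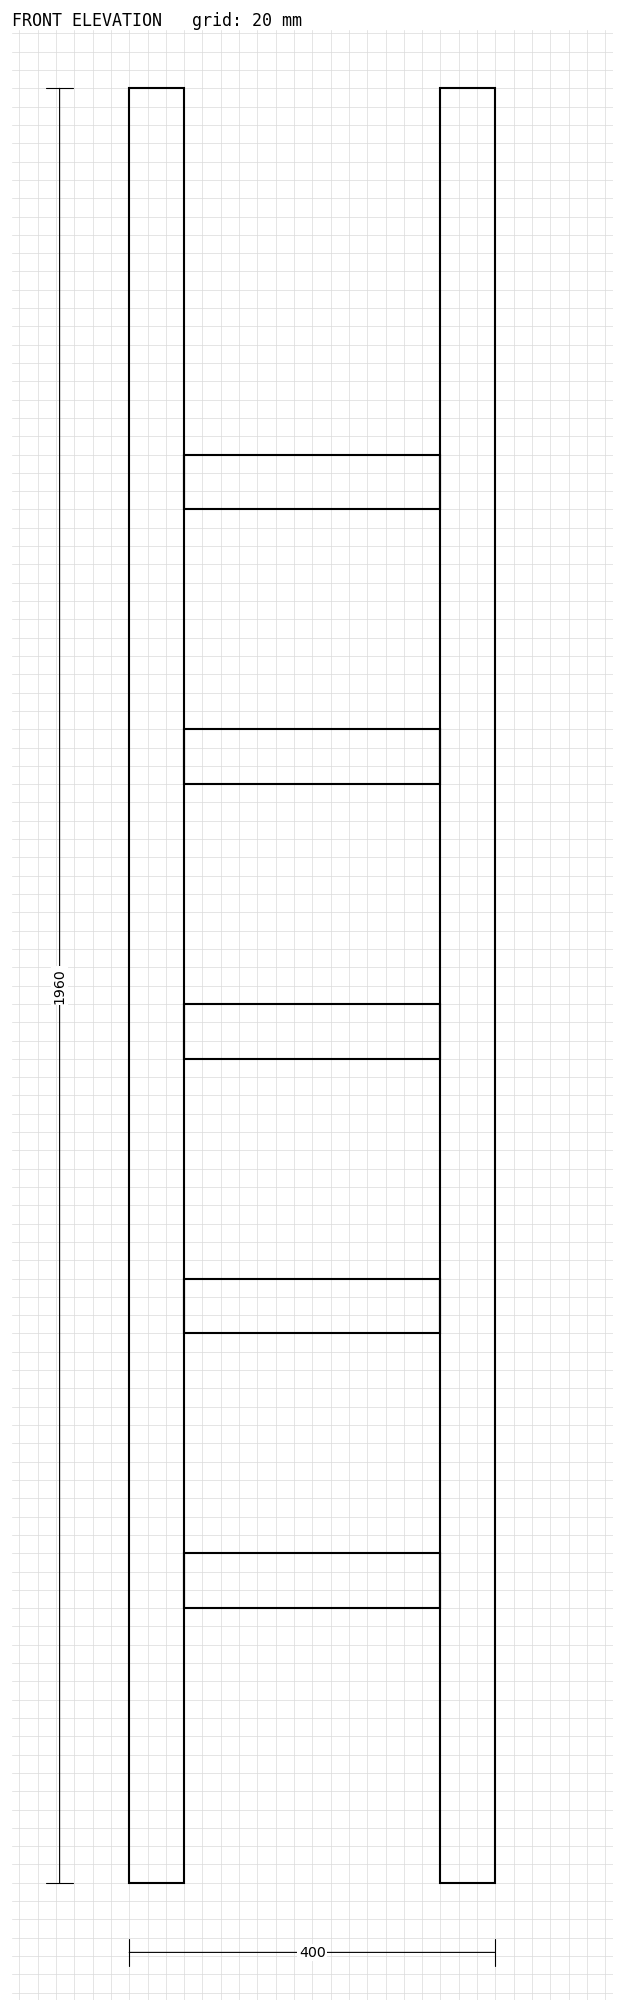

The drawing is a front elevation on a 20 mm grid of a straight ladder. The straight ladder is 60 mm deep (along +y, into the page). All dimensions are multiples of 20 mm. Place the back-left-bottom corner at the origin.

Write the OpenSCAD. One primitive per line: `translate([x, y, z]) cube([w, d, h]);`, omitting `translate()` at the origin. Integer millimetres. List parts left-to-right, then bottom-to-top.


cube([60, 60, 1960]);
translate([60, 0, 300]) cube([280, 60, 60]);
translate([60, 0, 600]) cube([280, 60, 60]);
translate([60, 0, 900]) cube([280, 60, 60]);
translate([60, 0, 1200]) cube([280, 60, 60]);
translate([60, 0, 1500]) cube([280, 60, 60]);
translate([340, 0, 0]) cube([60, 60, 1960]);
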